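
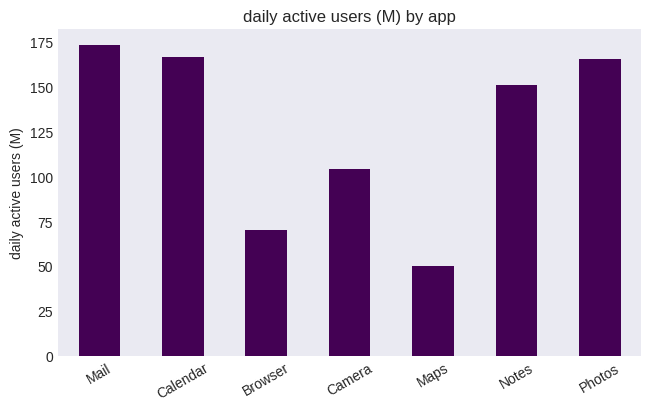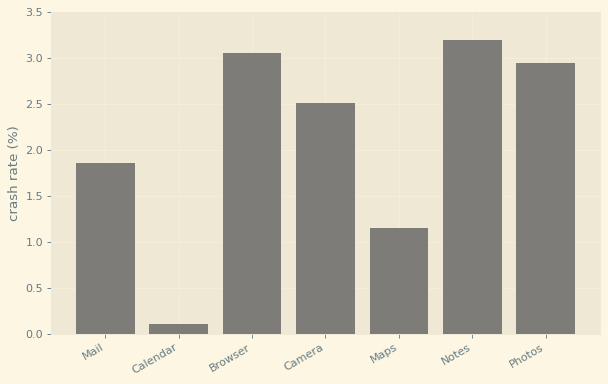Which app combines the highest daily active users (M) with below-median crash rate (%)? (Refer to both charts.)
Chart 2 median crash rate (%) ≈ 2.5; below-median apps: Mail, Calendar, Maps. Among those, Mail has the highest daily active users (M) (≈ 180).

Mail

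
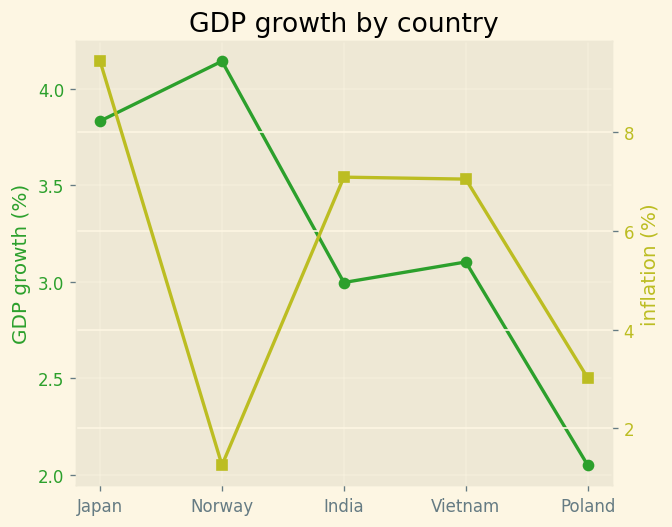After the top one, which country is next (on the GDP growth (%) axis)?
Japan

Top 3 (on the GDP growth (%) axis): Norway ≈ 4.2, Japan ≈ 3.8, Vietnam ≈ 3.2.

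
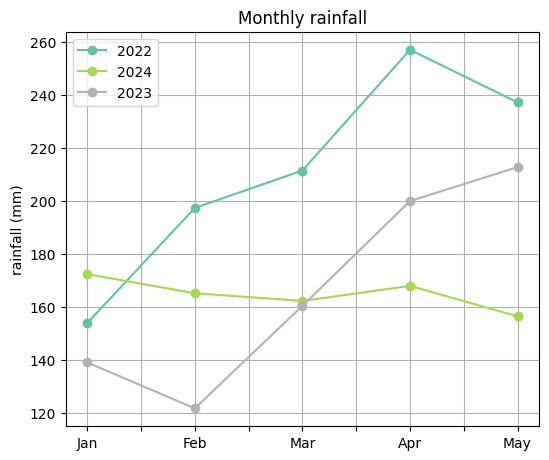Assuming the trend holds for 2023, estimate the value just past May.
Last three: 160, 200, 220 → slope ≈ 30/step → next ≈ 250.

≈ 250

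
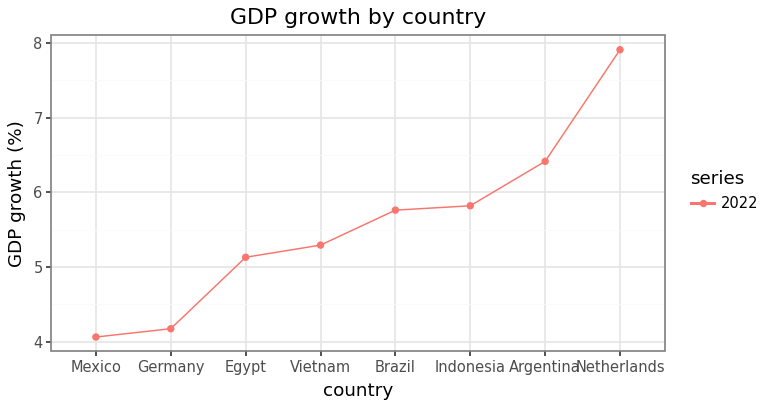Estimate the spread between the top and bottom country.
Max Netherlands ≈ 8.0, min Mexico ≈ 4.0; range ≈ 4.0.

≈ 4.0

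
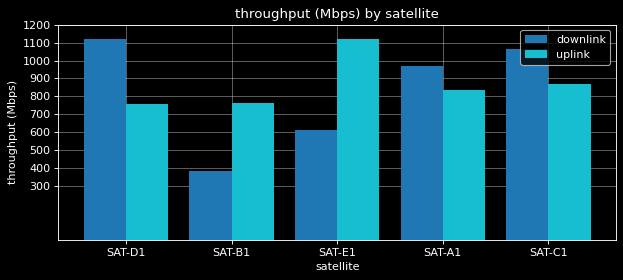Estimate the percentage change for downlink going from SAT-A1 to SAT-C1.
SAT-A1 ≈ 1000, SAT-C1 ≈ 1100; (1100 − 1000) / 1000 ≈ +10%.

≈ +10%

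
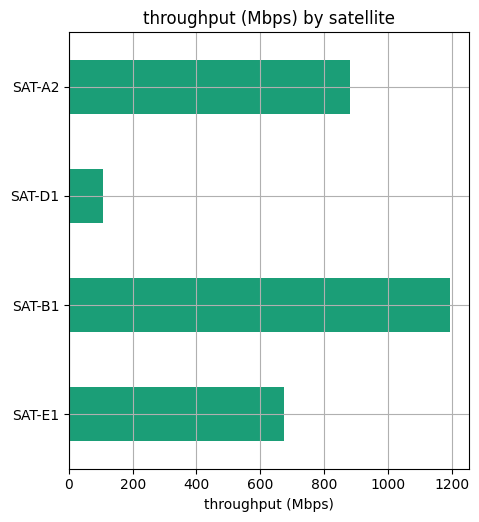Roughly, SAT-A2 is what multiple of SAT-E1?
≈ 1.29×

SAT-A2 ≈ 900, SAT-E1 ≈ 700; 900/700 ≈ 1.29.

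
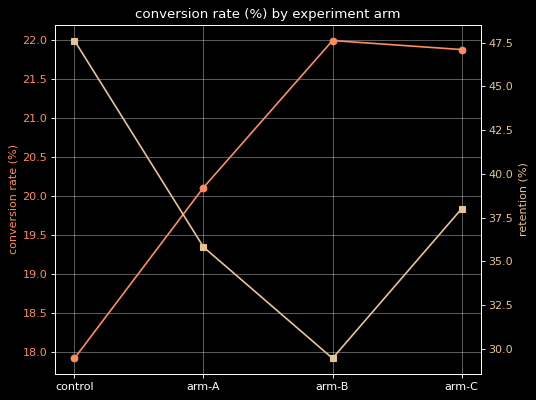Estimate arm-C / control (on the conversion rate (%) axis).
≈ 1.22×

arm-C ≈ 22.0, control ≈ 18.0; 22.0/18.0 ≈ 1.22.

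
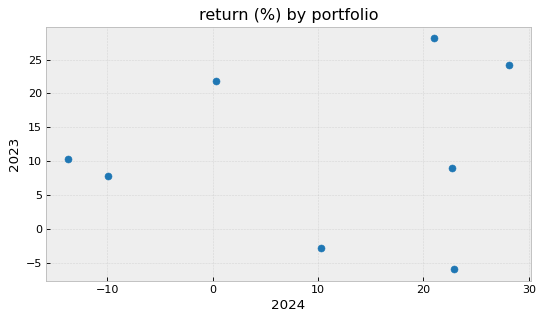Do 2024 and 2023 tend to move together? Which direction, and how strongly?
no clear correlation

Points are roughly uncorrelated; weak (|r| ≈ 0.1).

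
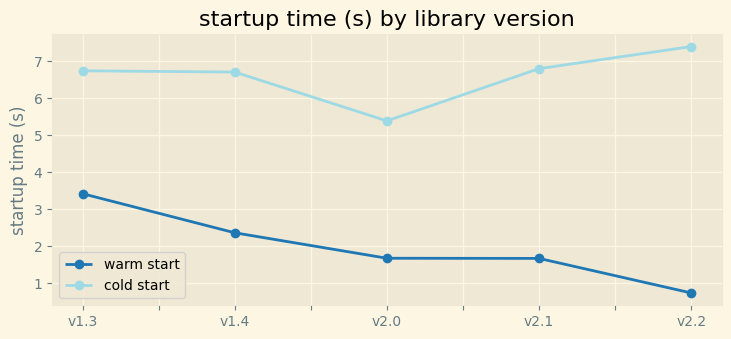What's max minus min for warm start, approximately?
≈ 2

Max v1.3 ≈ 3, min v2.2 ≈ 1; range ≈ 2.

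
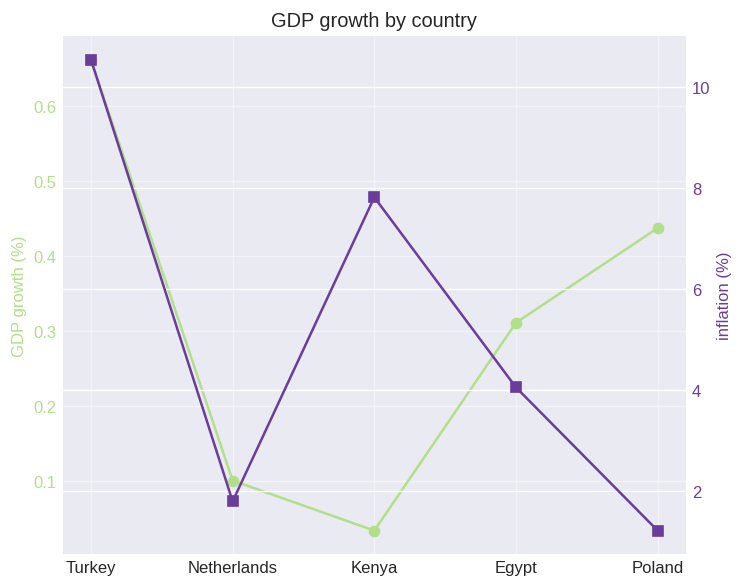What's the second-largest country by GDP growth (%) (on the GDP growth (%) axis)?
Top 3 (on the GDP growth (%) axis): Turkey ≈ 0.7, Poland ≈ 0.4, Egypt ≈ 0.3.

Poland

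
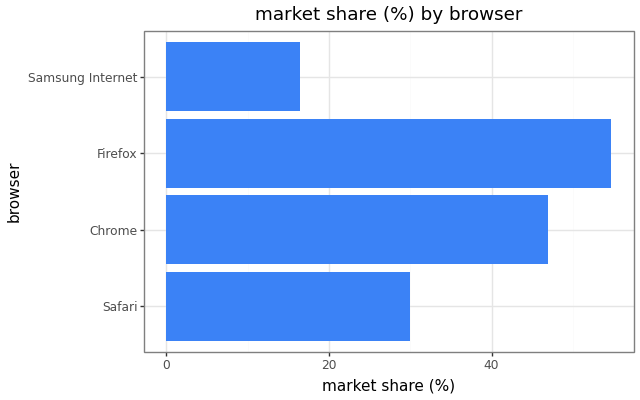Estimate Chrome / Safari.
Chrome ≈ 45, Safari ≈ 30; 45/30 ≈ 1.5.

≈ 1.5×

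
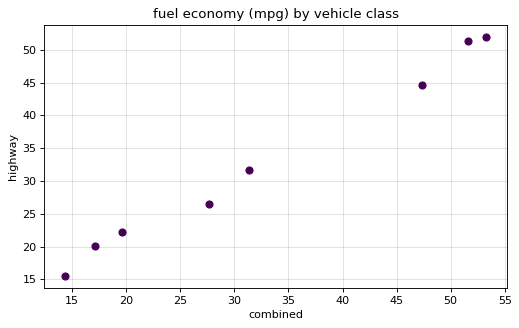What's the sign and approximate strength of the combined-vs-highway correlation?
Points are positively correlated; strong (|r| ≈ 1.0).

positive, strong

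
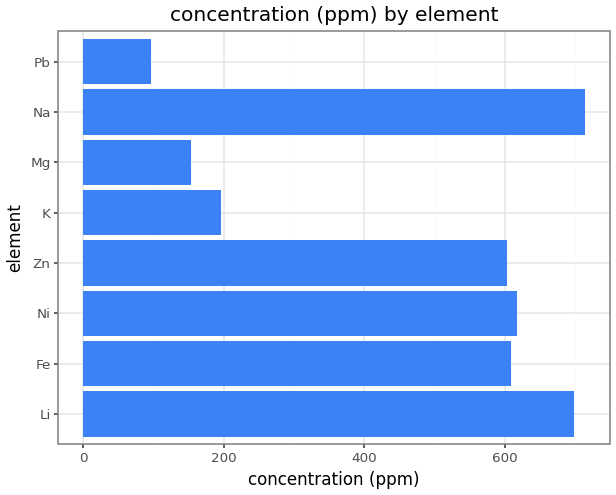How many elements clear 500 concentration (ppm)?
Above 500: Li, Fe, Ni, Zn, Na.

5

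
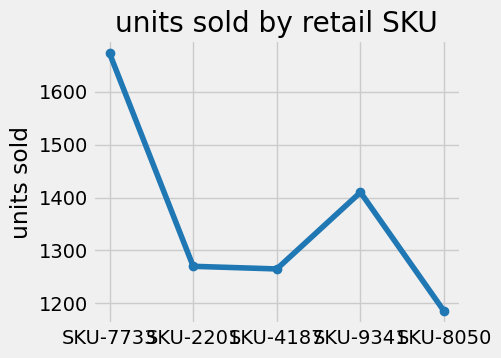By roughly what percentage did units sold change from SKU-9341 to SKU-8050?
SKU-9341 ≈ 1400, SKU-8050 ≈ 1200; (1200 − 1400) / 1400 ≈ -14.3%.

≈ -14.3%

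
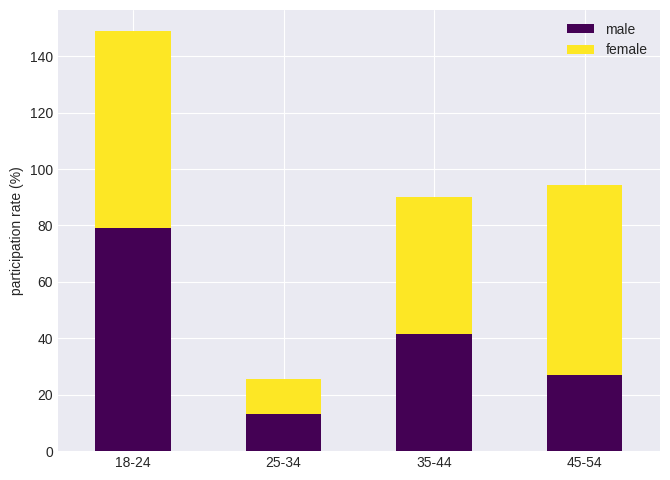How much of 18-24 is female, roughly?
female top ≈ 140, bottom ≈ 80; segment ≈ 60.

≈ 60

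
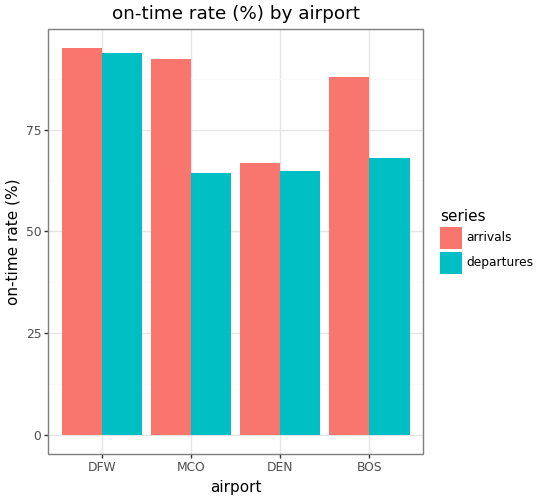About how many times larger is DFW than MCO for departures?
≈ 1.5×

DFW ≈ 90, MCO ≈ 60; 90/60 ≈ 1.5.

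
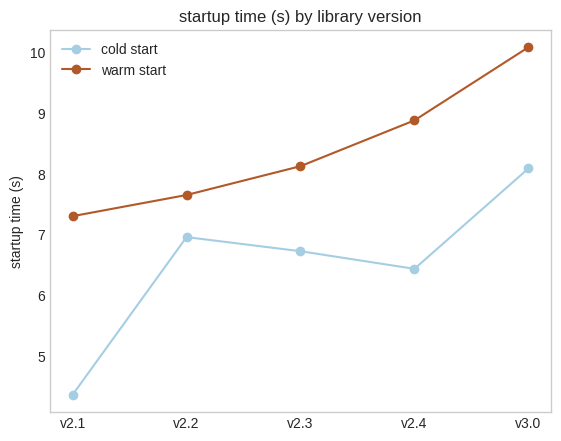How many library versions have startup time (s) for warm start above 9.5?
1

Above 9.5: v3.0.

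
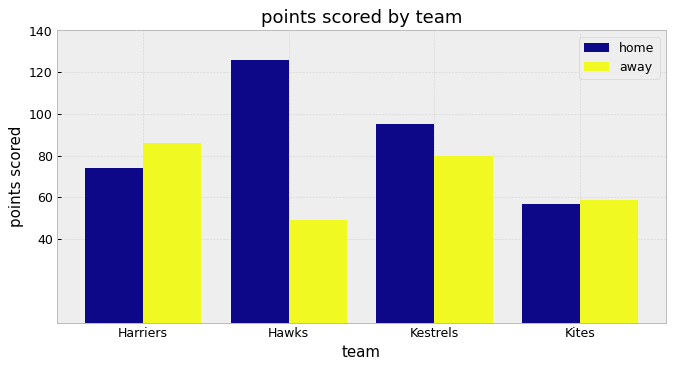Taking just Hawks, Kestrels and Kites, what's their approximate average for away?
≈ 60

(40 + 80 + 60) / 3 ≈ 60.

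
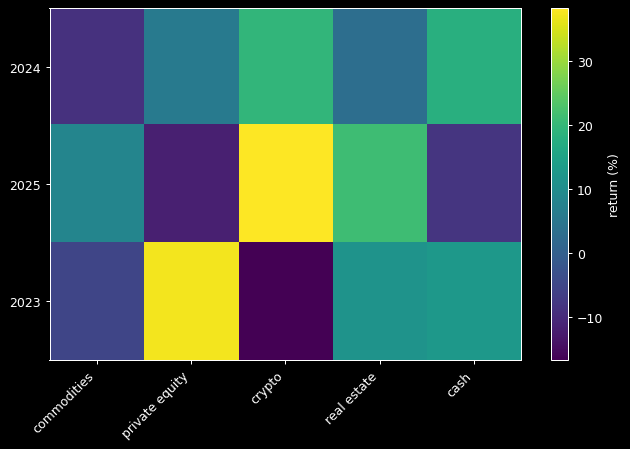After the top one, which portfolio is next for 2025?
Top 3 for 2025: crypto ≈ 40, real estate ≈ 20, commodities ≈ 10.

real estate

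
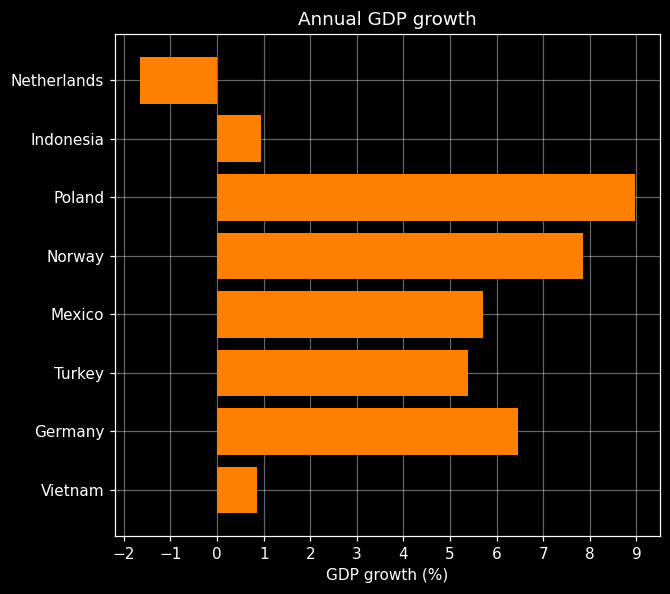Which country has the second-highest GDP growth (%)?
Top 3: Poland ≈ 9, Norway ≈ 8, Germany ≈ 6.

Norway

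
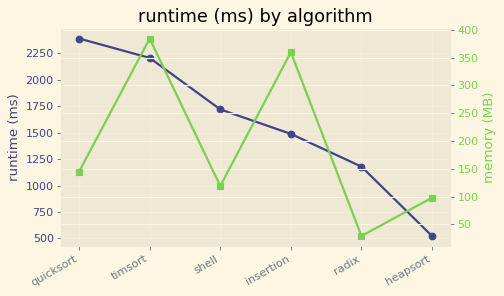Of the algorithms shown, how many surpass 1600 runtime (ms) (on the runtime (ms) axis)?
Above 1600: quicksort, timsort, shell.

3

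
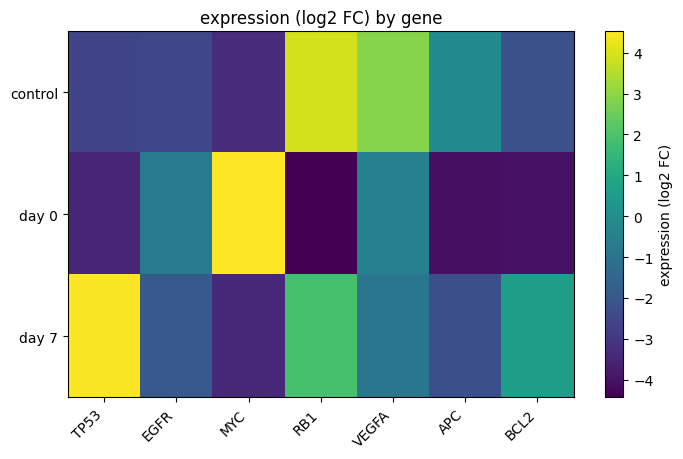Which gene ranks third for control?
Top 4 for control: RB1 ≈ 4, VEGFA ≈ 3, APC ≈ 0, BCL2 ≈ -2.

APC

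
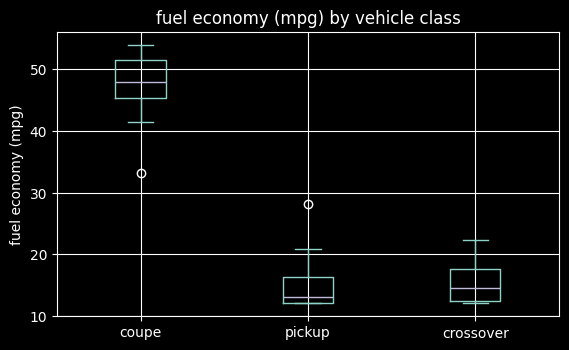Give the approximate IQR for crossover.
≈ 5

Q3 ≈ 15, Q1 ≈ 10; IQR ≈ 5.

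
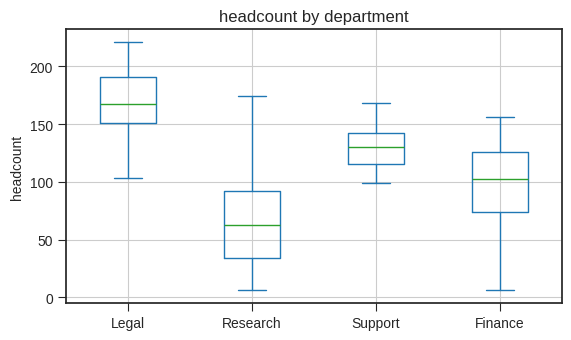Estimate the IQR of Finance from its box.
≈ 60

Q3 ≈ 130, Q1 ≈ 70; IQR ≈ 60.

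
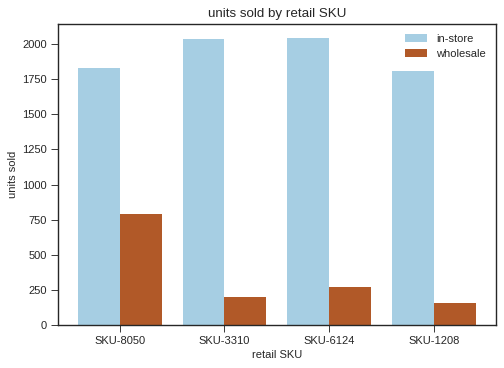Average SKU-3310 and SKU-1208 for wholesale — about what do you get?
(200 + 200) / 2 ≈ 200.

≈ 200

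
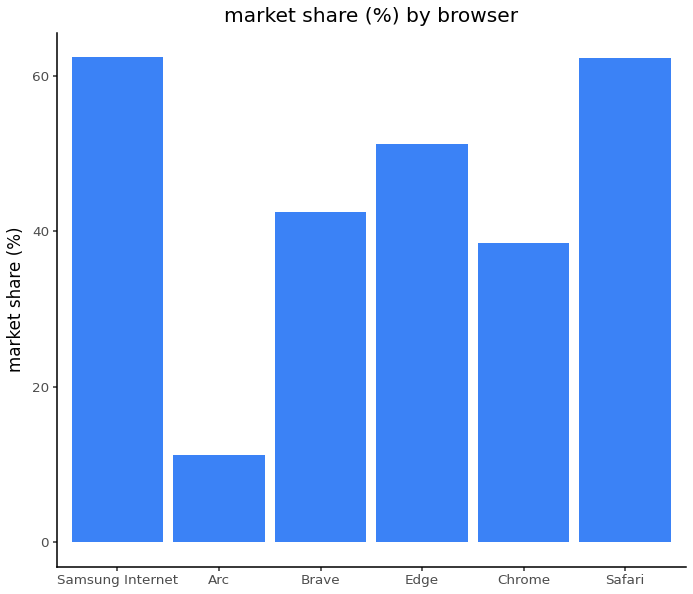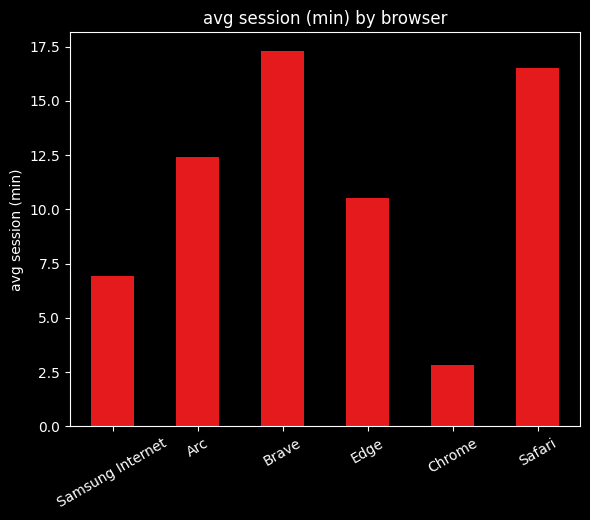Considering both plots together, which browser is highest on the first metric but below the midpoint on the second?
Samsung Internet

Chart 2 median avg session (min) ≈ 12; below-median browsers: Samsung Internet, Edge, Chrome. Among those, Samsung Internet has the highest market share (%) (≈ 60).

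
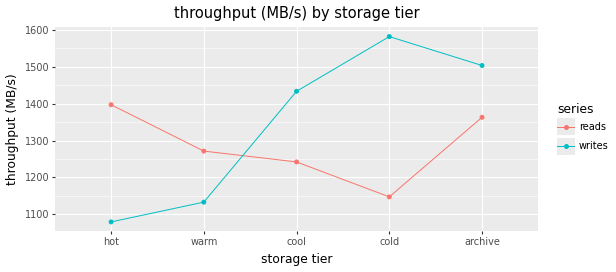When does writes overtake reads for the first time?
cool

warm: writes ≈ 1150 vs reads ≈ 1250 (not yet); cool: writes ≈ 1450 vs reads ≈ 1250 (first crossover).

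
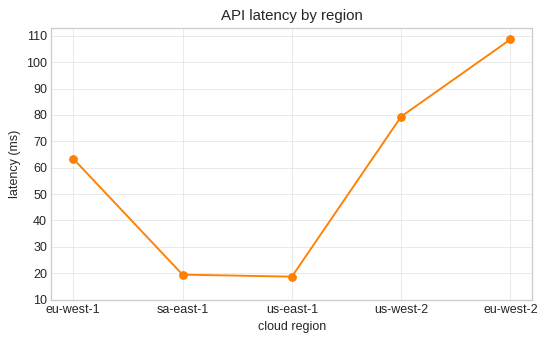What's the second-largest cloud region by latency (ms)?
us-west-2

Top 3: eu-west-2 ≈ 110, us-west-2 ≈ 80, eu-west-1 ≈ 60.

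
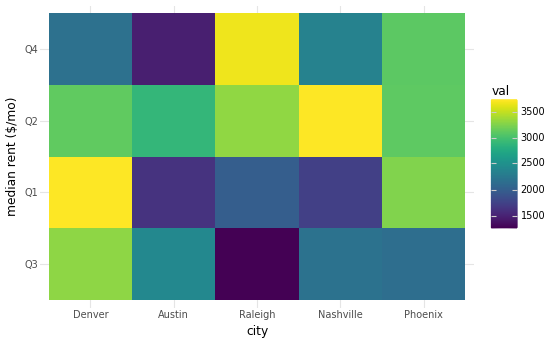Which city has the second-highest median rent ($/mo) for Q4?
Phoenix

Top 3 for Q4: Raleigh ≈ 3500, Phoenix ≈ 3000, Nashville ≈ 2500.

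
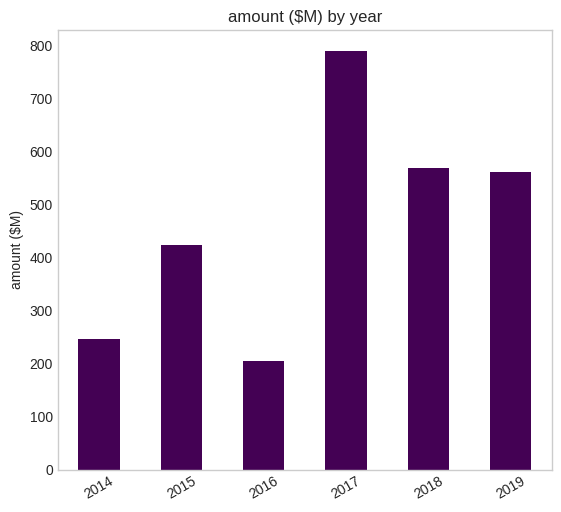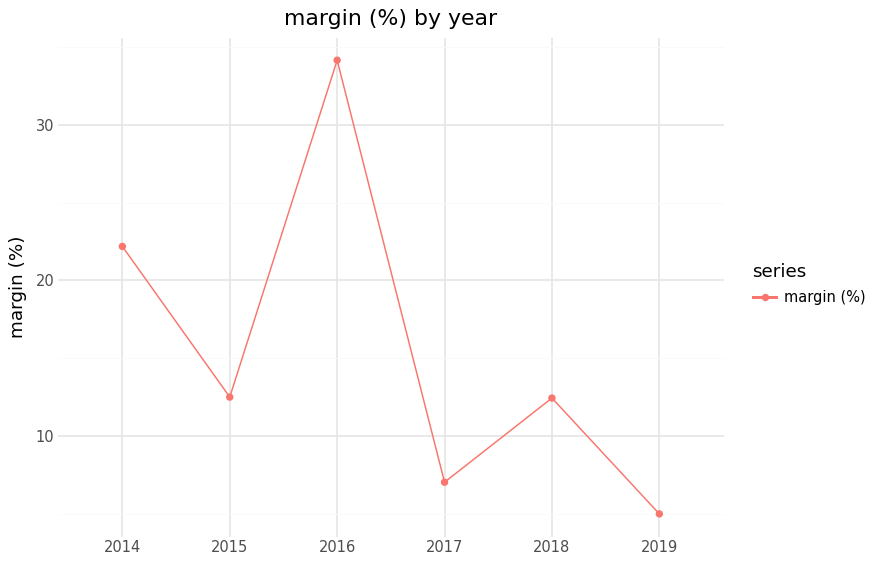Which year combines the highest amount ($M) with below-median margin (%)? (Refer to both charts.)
Chart 2 median margin (%) ≈ 10; below-median years: 2017, 2018, 2019. Among those, 2017 has the highest amount ($M) (≈ 800).

2017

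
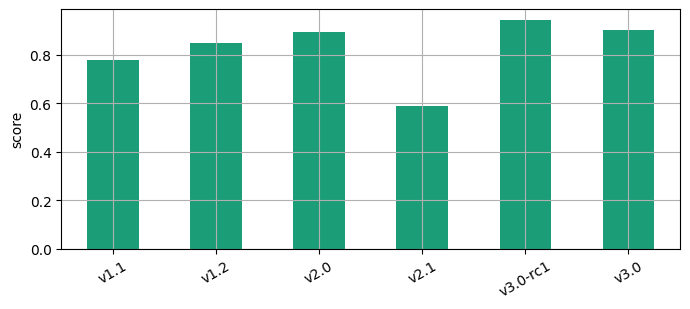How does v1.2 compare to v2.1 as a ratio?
v1.2 ≈ 0.8, v2.1 ≈ 0.6; 0.8/0.6 ≈ 1.33.

≈ 1.33×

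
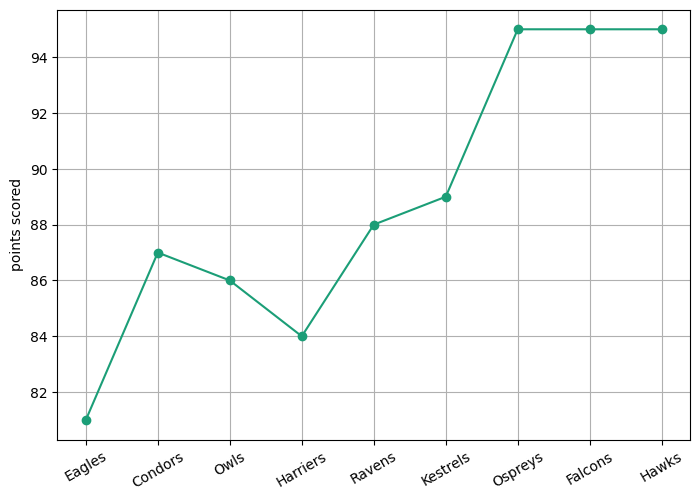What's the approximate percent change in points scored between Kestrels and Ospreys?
Kestrels ≈ 88, Ospreys ≈ 96; (96 − 88) / 88 ≈ +9.1%.

≈ +9.1%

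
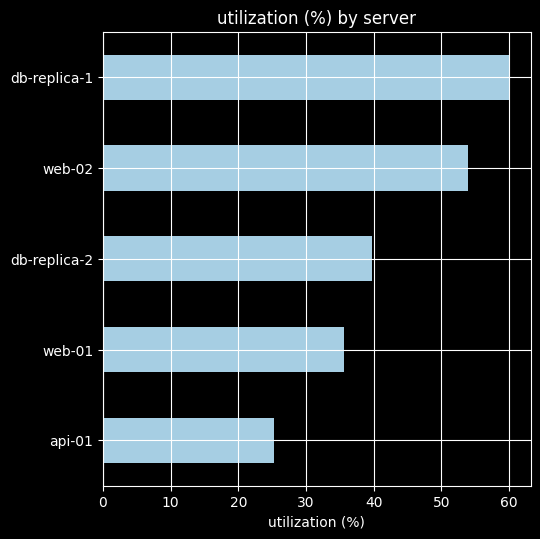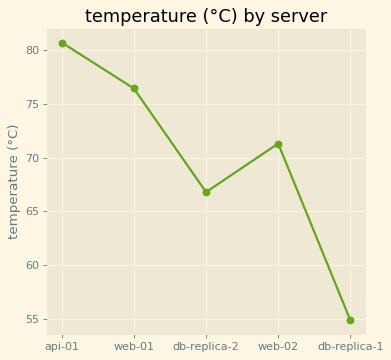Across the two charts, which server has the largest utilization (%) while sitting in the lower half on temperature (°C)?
db-replica-1

Chart 2 median temperature (°C) ≈ 70; below-median servers: db-replica-2, db-replica-1. Among those, db-replica-1 has the highest utilization (%) (≈ 60).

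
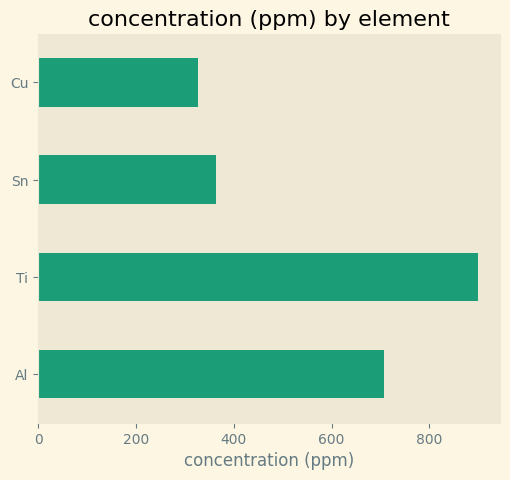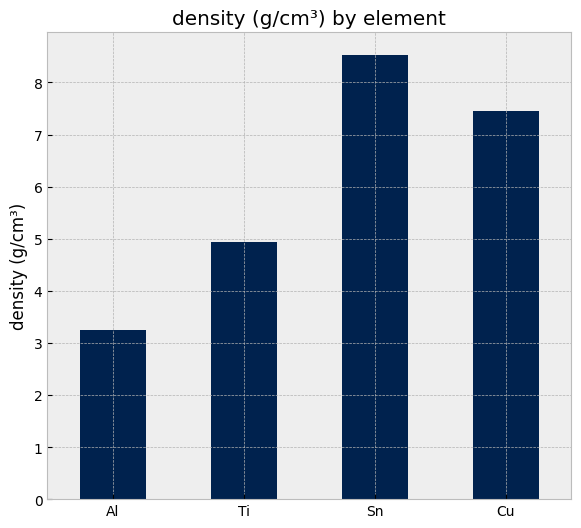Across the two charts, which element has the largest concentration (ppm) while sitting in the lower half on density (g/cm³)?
Chart 2 median density (g/cm³) ≈ 6; below-median elements: Al, Ti. Among those, Ti has the highest concentration (ppm) (≈ 900).

Ti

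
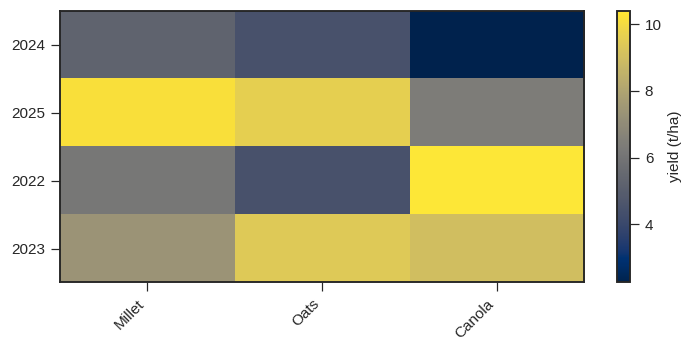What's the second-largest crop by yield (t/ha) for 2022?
Millet

Top 3 for 2022: Canola ≈ 10, Millet ≈ 6, Oats ≈ 4.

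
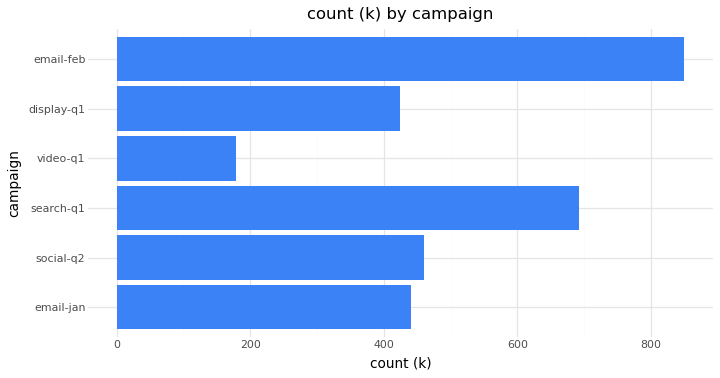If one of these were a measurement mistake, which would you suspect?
email-feb

email-feb ≈ 800; the rest sit between ≈ 200 and ≈ 700.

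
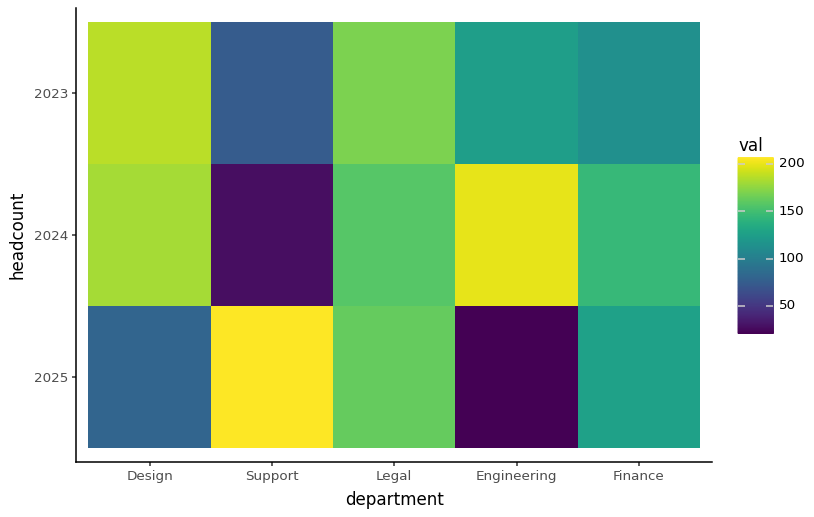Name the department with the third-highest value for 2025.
Top 4 for 2025: Support ≈ 200, Legal ≈ 160, Finance ≈ 120, Design ≈ 80.

Finance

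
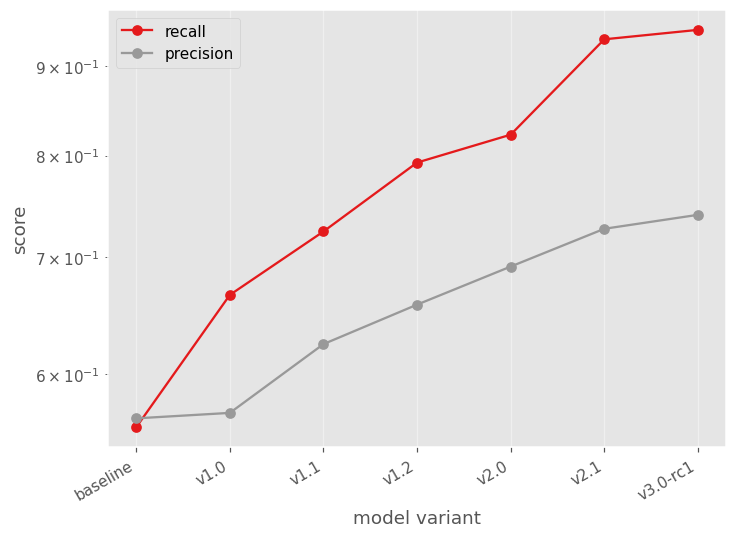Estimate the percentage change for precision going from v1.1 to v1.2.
≈ +8.3%

v1.1 ≈ 0.60, v1.2 ≈ 0.65; (0.65 − 0.60) / 0.60 ≈ +8.3%.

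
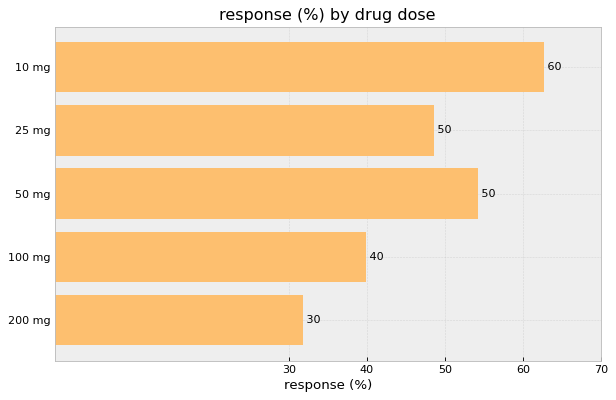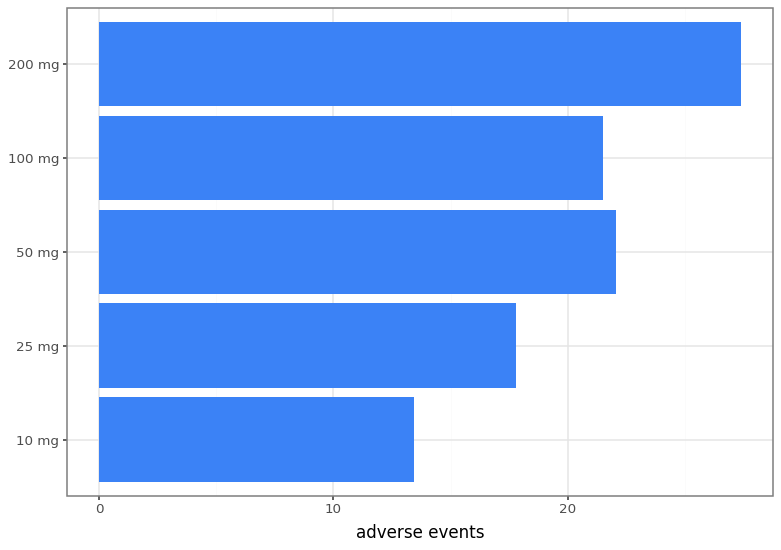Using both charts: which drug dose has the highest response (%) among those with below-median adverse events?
Chart 2 median adverse events ≈ 20; below-median drug doses: 10 mg, 25 mg. Among those, 10 mg has the highest response (%) (≈ 60).

10 mg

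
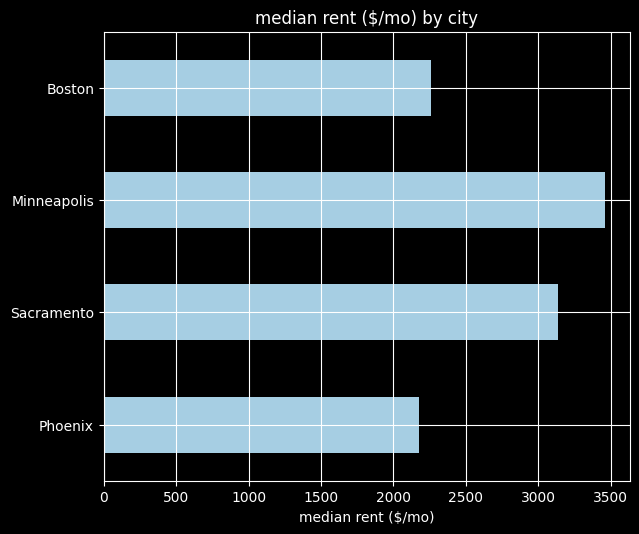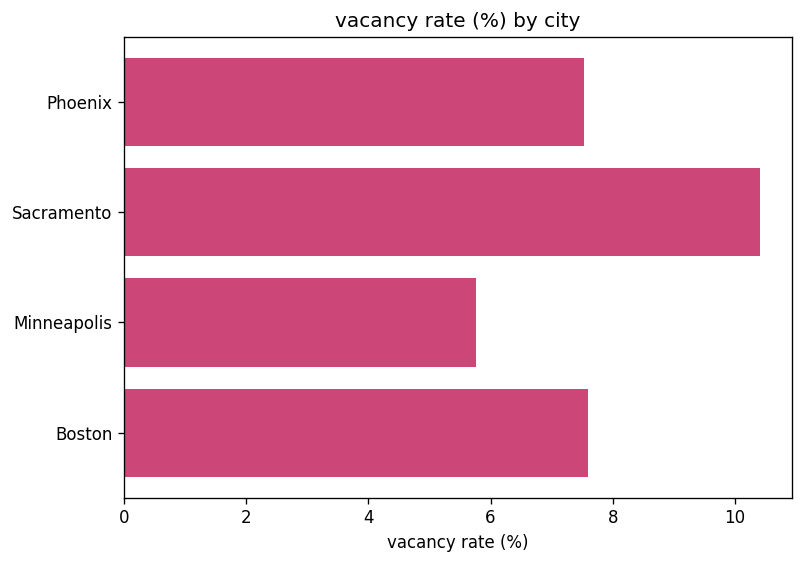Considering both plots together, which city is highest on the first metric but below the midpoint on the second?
Minneapolis

Chart 2 median vacancy rate (%) ≈ 8; below-median cities: Phoenix, Minneapolis. Among those, Minneapolis has the highest median rent ($/mo) (≈ 3500).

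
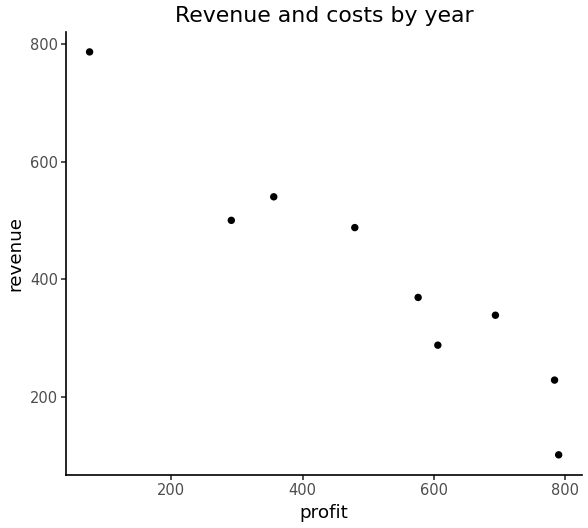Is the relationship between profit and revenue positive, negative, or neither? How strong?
negative, strong

Points are negatively correlated; strong (|r| ≈ 1.0).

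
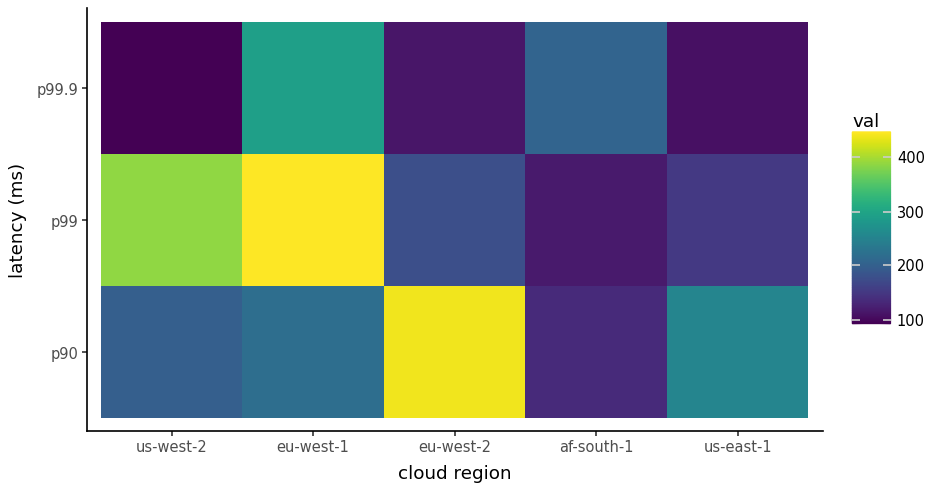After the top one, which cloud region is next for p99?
us-west-2

Top 3 for p99: eu-west-1 ≈ 450, us-west-2 ≈ 400, eu-west-2 ≈ 200.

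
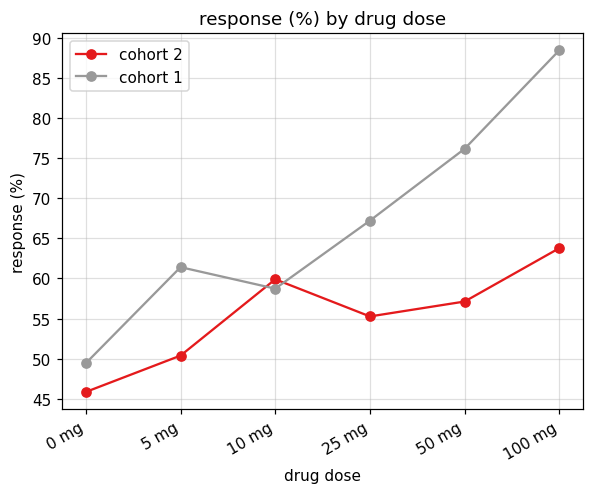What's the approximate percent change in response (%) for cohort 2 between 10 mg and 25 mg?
≈ -8.3%

10 mg ≈ 60, 25 mg ≈ 55; (55 − 60) / 60 ≈ -8.3%.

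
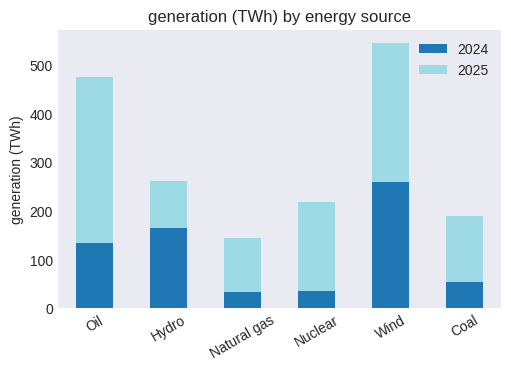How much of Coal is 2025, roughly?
≈ 150

2025 top ≈ 200, bottom ≈ 50; segment ≈ 150.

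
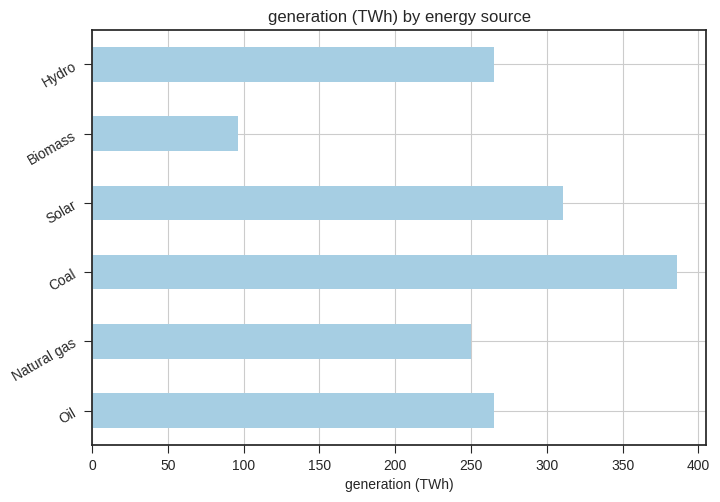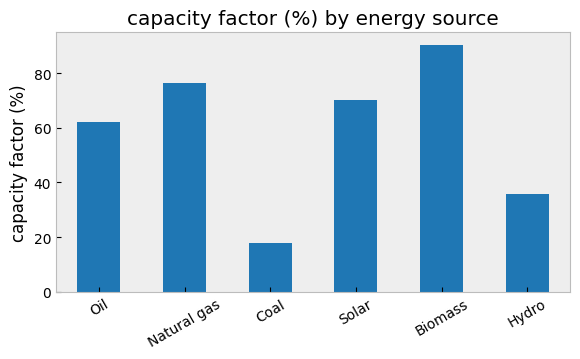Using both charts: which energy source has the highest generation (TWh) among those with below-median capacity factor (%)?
Chart 2 median capacity factor (%) ≈ 70; below-median energy sources: Oil, Coal, Hydro. Among those, Coal has the highest generation (TWh) (≈ 400).

Coal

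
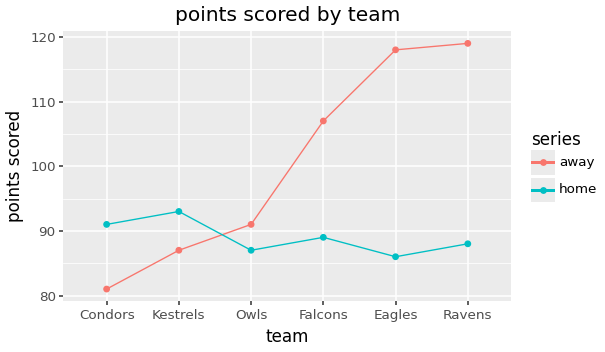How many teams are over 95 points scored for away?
3

Above 95: Falcons, Eagles, Ravens.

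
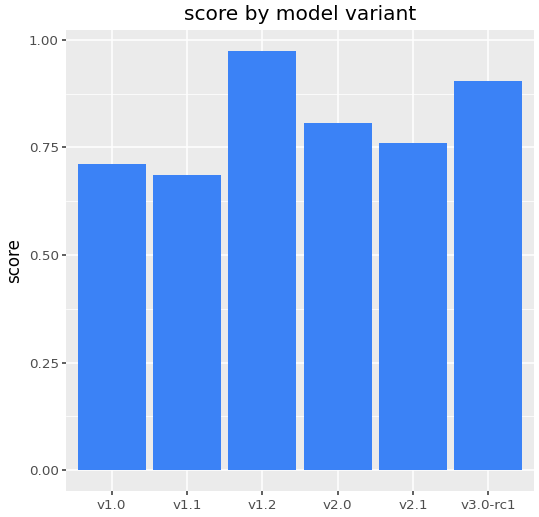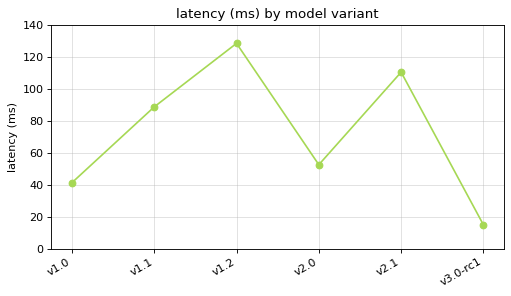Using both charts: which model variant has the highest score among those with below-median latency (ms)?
v3.0-rc1

Chart 2 median latency (ms) ≈ 80; below-median model variants: v1.0, v2.0, v3.0-rc1. Among those, v3.0-rc1 has the highest score (≈ 0.9).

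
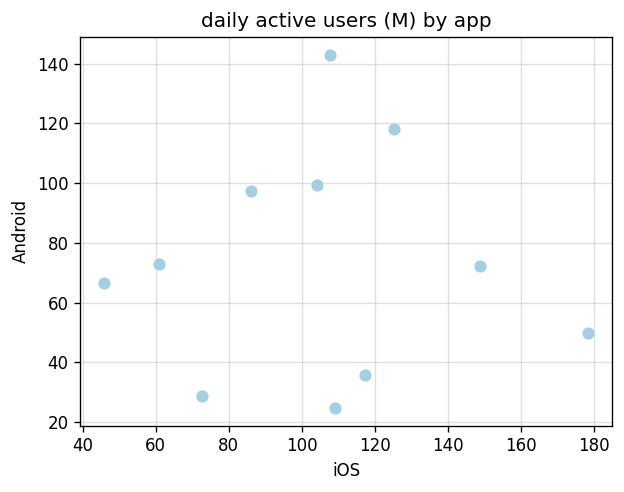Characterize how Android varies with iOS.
Points are roughly uncorrelated; weak (|r| ≈ 0.0).

no clear correlation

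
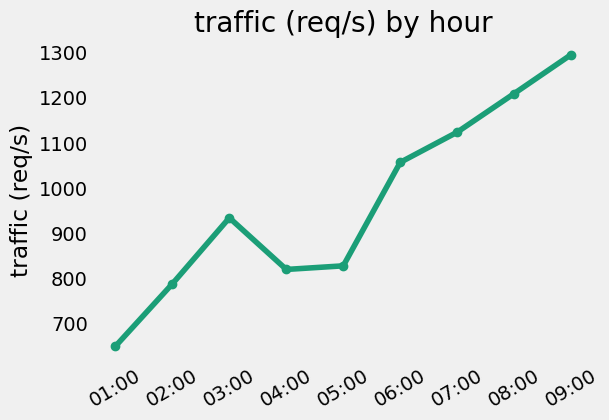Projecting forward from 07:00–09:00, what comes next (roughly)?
≈ 1400

Last three: 1100, 1200, 1300 → slope ≈ 100/step → next ≈ 1400.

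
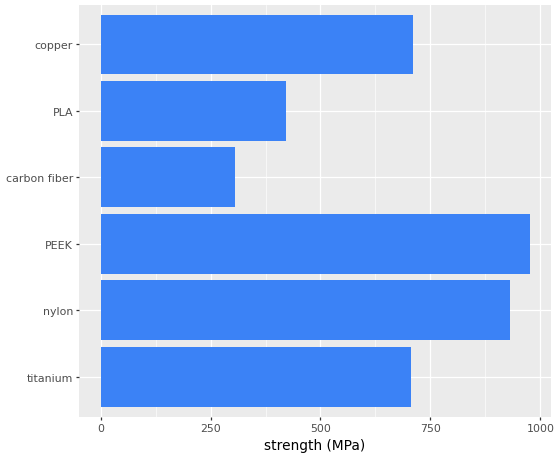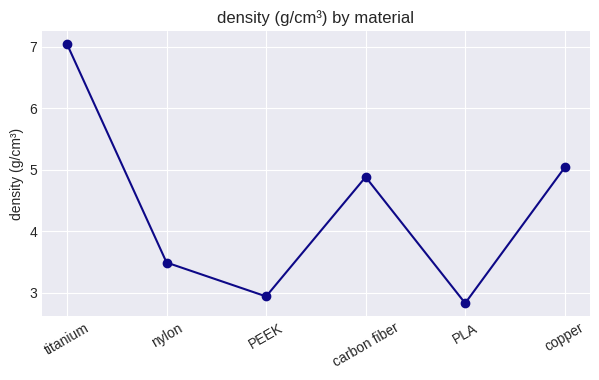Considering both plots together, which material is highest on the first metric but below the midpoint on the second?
Chart 2 median density (g/cm³) ≈ 4; below-median materials: nylon, PEEK, PLA. Among those, PEEK has the highest strength (MPa) (≈ 1000).

PEEK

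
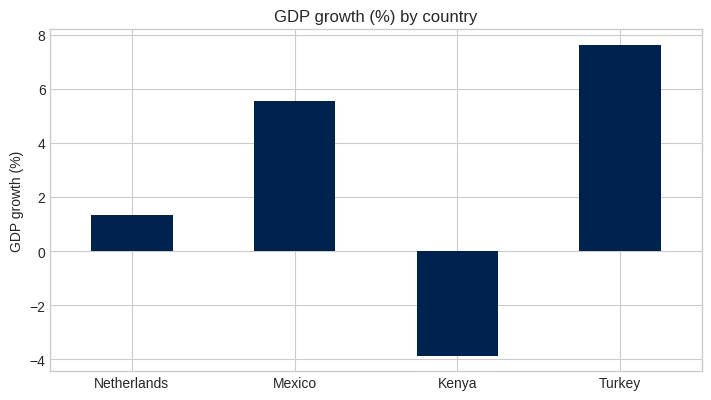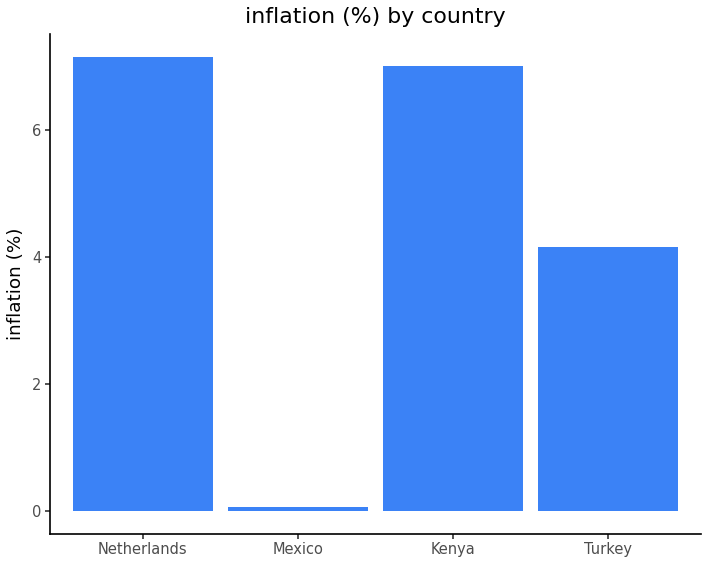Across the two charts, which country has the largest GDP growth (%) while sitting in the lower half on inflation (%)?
Chart 2 median inflation (%) ≈ 6; below-median countries: Mexico, Turkey. Among those, Turkey has the highest GDP growth (%) (≈ 8).

Turkey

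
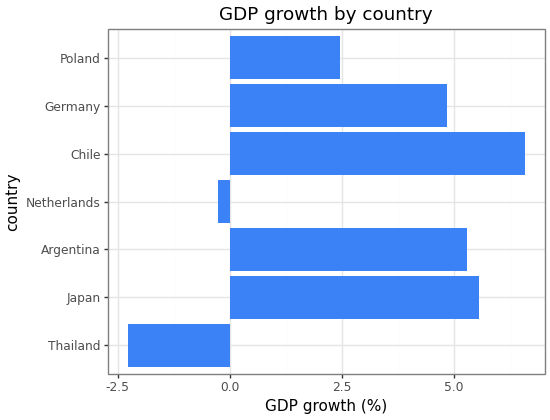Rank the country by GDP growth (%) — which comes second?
Japan

Top 3: Chile ≈ 7, Japan ≈ 6, Argentina ≈ 5.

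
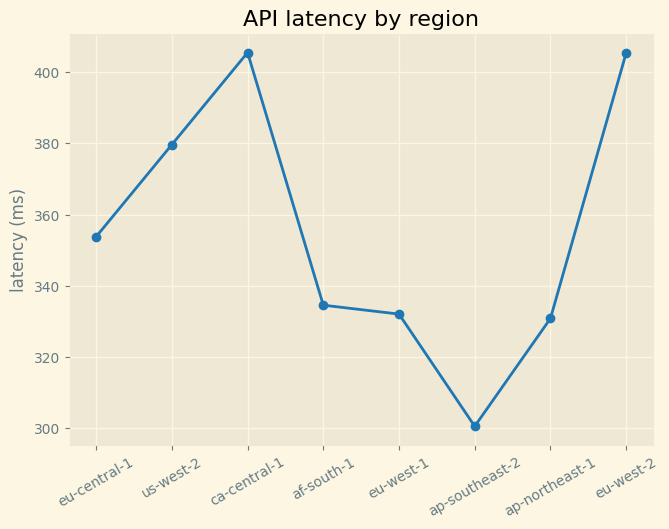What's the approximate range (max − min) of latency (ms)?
≈ 110

Max ca-central-1 ≈ 410, min ap-southeast-2 ≈ 300; range ≈ 110.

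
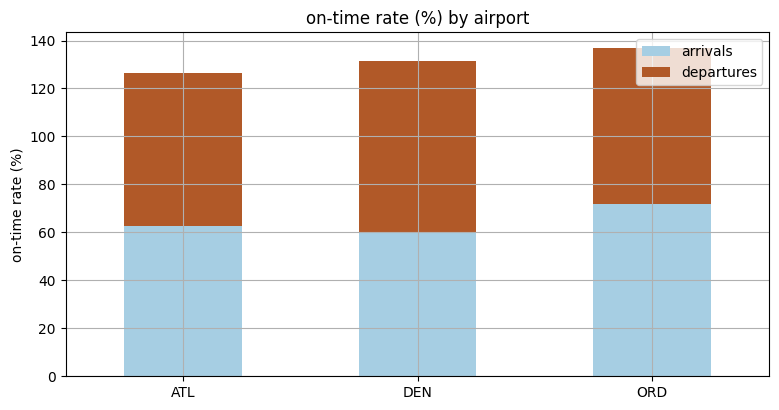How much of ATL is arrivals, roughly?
≈ 60

arrivals top ≈ 60, bottom ≈ 0; segment ≈ 60.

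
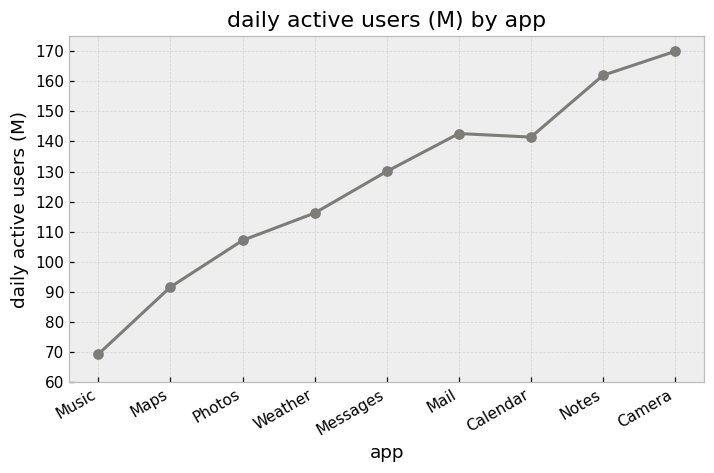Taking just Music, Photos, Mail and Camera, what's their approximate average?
≈ 122

(70 + 110 + 140 + 170) / 4 ≈ 122.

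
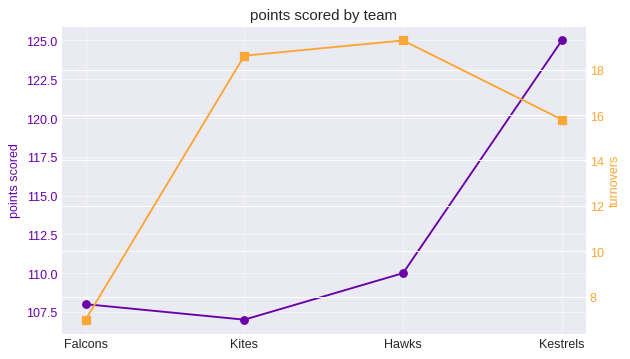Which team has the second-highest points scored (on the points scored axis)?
Top 3 (on the points scored axis): Kestrels ≈ 124, Hawks ≈ 110, Falcons ≈ 108.

Hawks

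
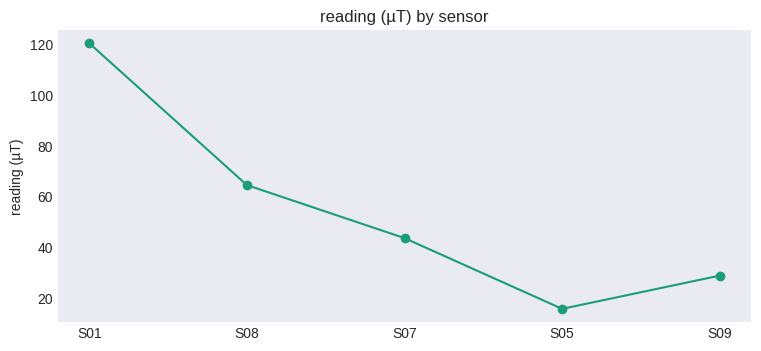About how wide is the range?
≈ 100

Max S01 ≈ 120, min S05 ≈ 20; range ≈ 100.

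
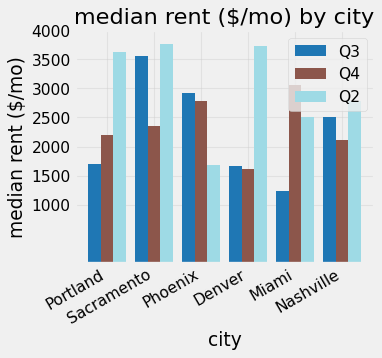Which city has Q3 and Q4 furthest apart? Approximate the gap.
Miami: Q3 ≈ 1000, Q4 ≈ 3000 → gap ≈ 2000. Next-largest (Sacramento) is only ≈ 1000.

Miami, ≈ 2000 $/mo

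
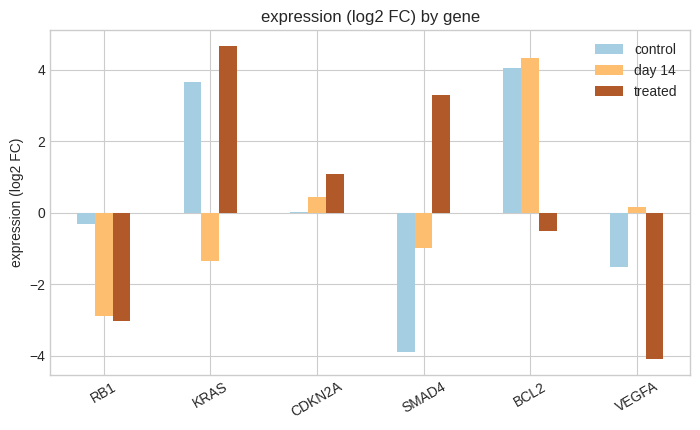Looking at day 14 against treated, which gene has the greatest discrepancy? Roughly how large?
KRAS, ≈ 6 log2 FC

KRAS: day 14 ≈ -1, treated ≈ 5 → gap ≈ 6. Next-largest (BCL2) is only ≈ 5.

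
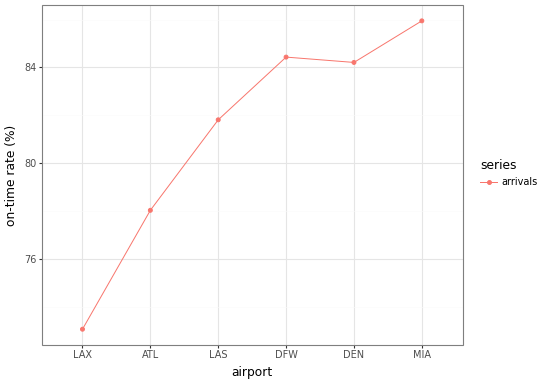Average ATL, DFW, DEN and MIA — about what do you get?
(78 + 84 + 84 + 86) / 4 ≈ 83.

≈ 83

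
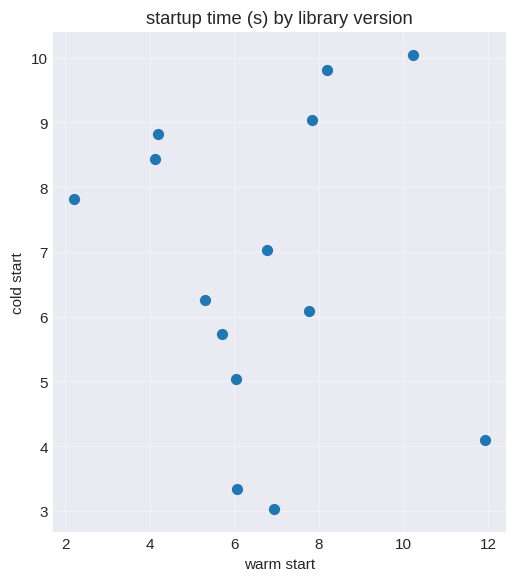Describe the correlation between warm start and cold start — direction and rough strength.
Points are roughly uncorrelated; weak (|r| ≈ 0.1).

no clear correlation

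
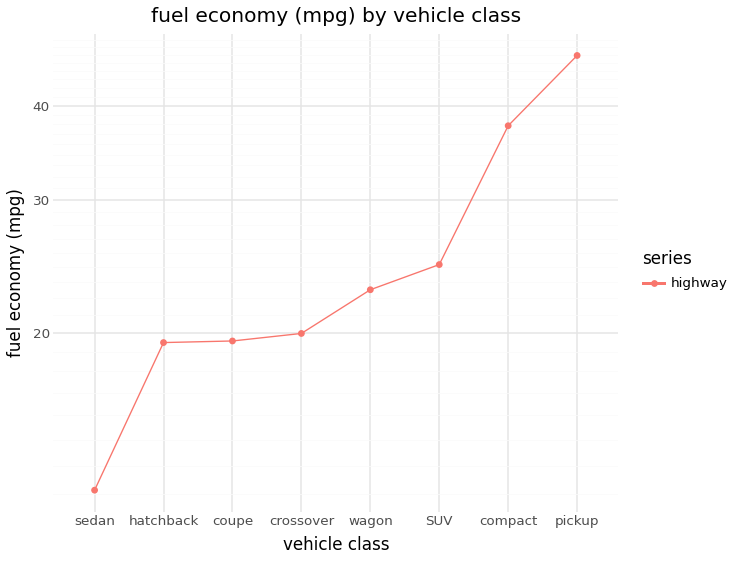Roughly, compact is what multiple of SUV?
≈ 1.6×

compact ≈ 40, SUV ≈ 25; 40/25 ≈ 1.6.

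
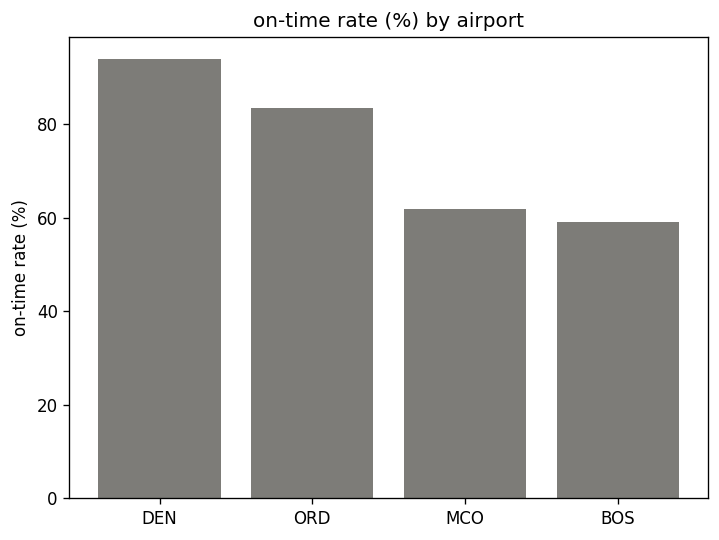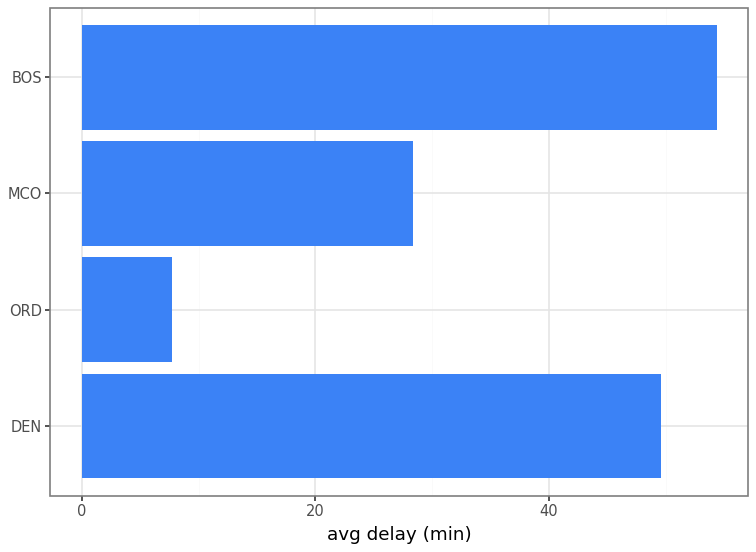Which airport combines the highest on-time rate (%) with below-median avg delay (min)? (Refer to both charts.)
Chart 2 median avg delay (min) ≈ 40; below-median airports: ORD, MCO. Among those, ORD has the highest on-time rate (%) (≈ 80).

ORD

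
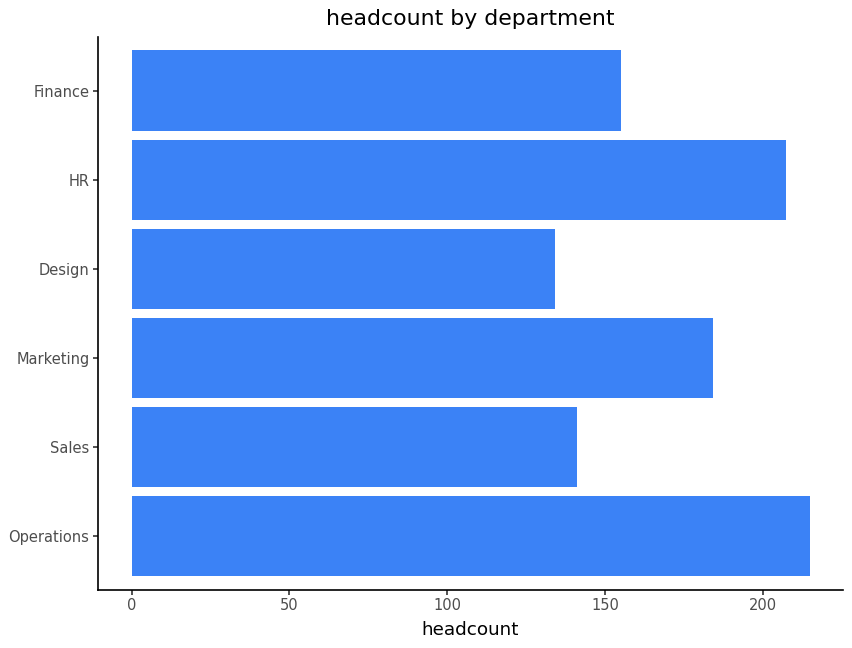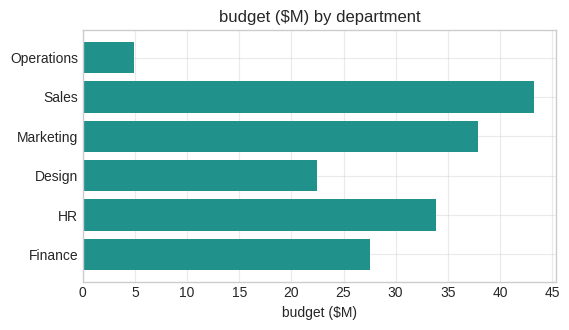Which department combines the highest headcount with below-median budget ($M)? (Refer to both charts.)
Chart 2 median budget ($M) ≈ 30; below-median departments: Operations, Design, Finance. Among those, Operations has the highest headcount (≈ 220).

Operations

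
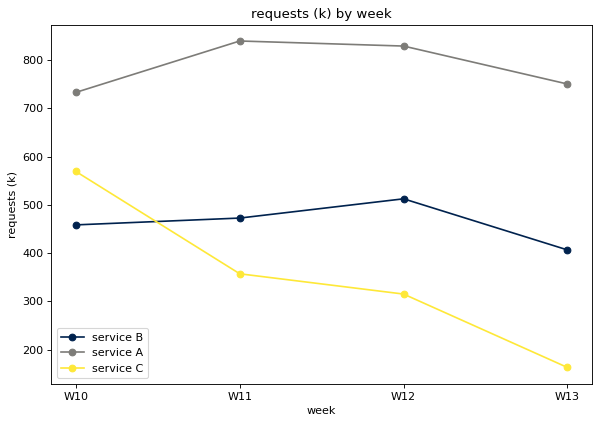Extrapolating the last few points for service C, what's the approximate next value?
≈ 100

Last three: 400, 300, 200 → slope ≈ -100/step → next ≈ 100.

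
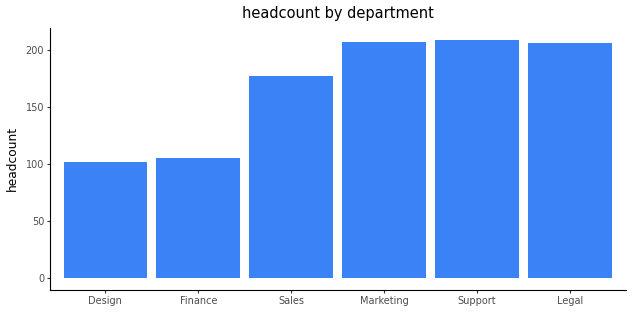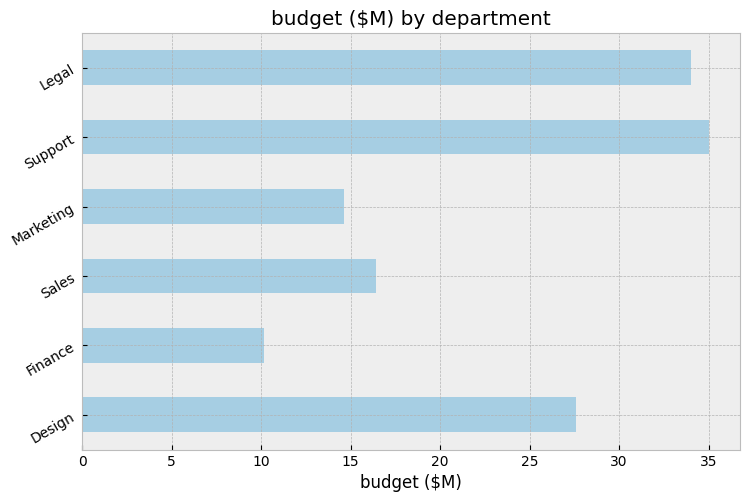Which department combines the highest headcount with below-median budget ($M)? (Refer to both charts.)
Chart 2 median budget ($M) ≈ 20; below-median departments: Finance, Sales, Marketing. Among those, Marketing has the highest headcount (≈ 200).

Marketing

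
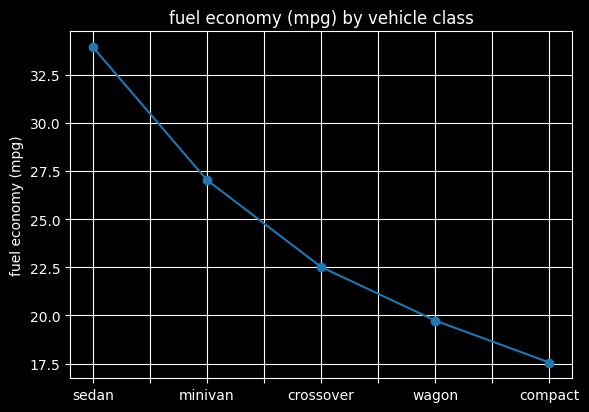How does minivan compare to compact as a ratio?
≈ 1.56×

minivan ≈ 28, compact ≈ 18; 28/18 ≈ 1.56.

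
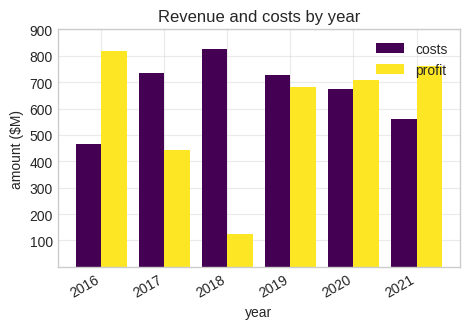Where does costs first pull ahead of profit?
2016: costs ≈ 500 vs profit ≈ 800 (not yet); 2017: costs ≈ 700 vs profit ≈ 400 (first crossover).

2017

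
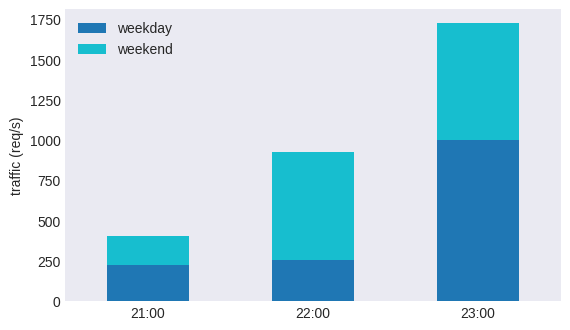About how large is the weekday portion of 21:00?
≈ 200

weekday top ≈ 200, bottom ≈ 0; segment ≈ 200.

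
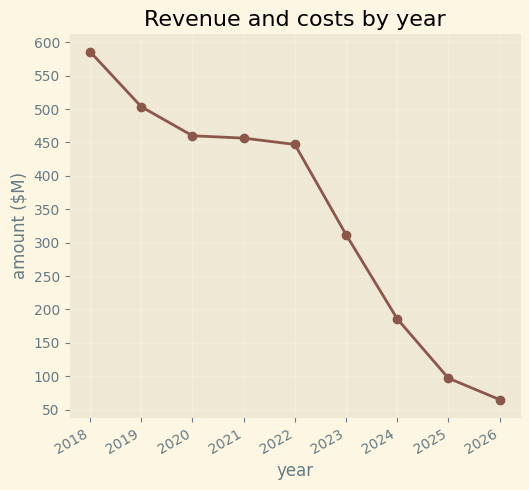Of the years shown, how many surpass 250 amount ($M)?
6

Above 250: 2018, 2019, 2020, 2021, 2022, 2023.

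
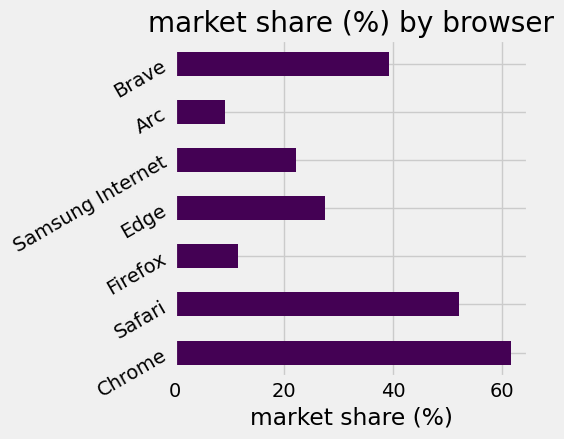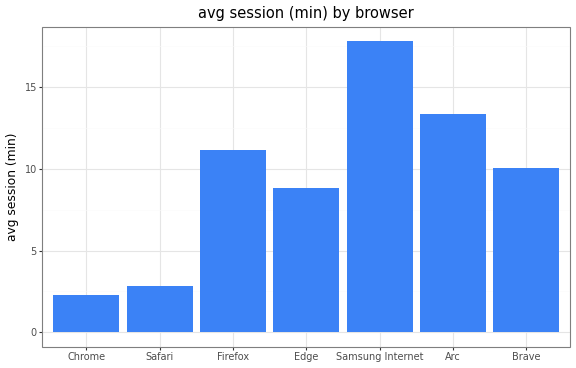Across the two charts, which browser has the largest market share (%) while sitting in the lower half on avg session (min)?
Chrome

Chart 2 median avg session (min) ≈ 10; below-median browsers: Chrome, Safari, Edge. Among those, Chrome has the highest market share (%) (≈ 60).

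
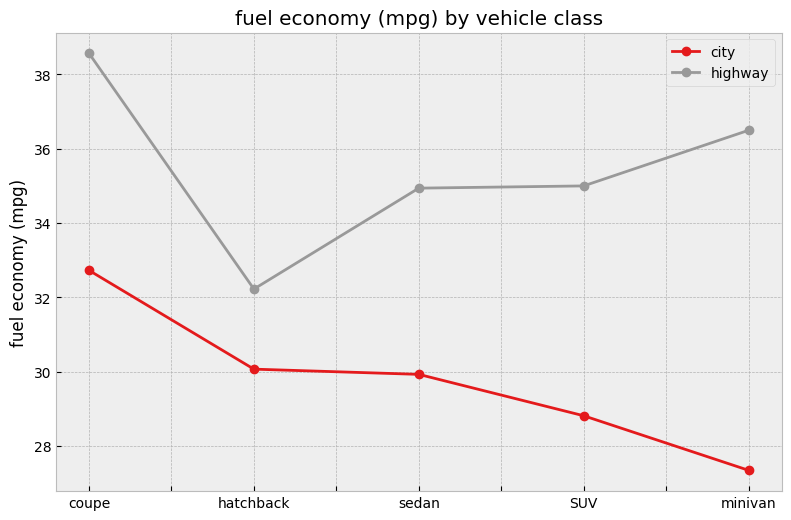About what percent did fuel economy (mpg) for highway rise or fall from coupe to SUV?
≈ -10.3%

coupe ≈ 39, SUV ≈ 35; (35 − 39) / 39 ≈ -10.3%.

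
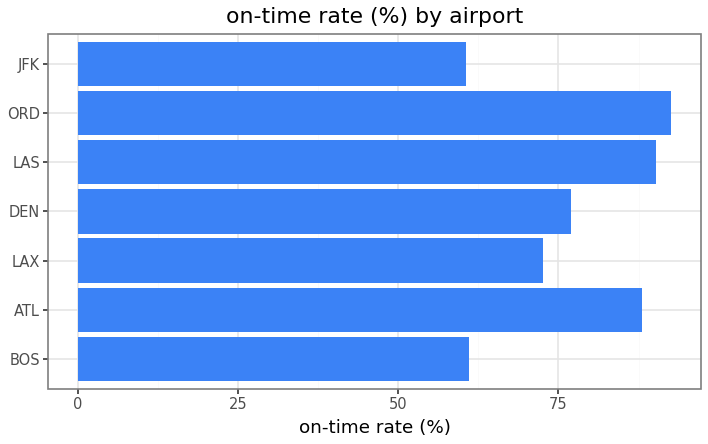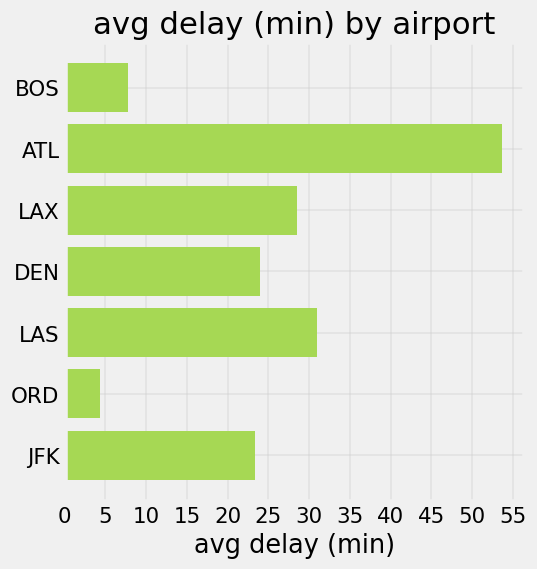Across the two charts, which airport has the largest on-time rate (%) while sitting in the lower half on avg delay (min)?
ORD

Chart 2 median avg delay (min) ≈ 25; below-median airports: BOS, ORD, JFK. Among those, ORD has the highest on-time rate (%) (≈ 90).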